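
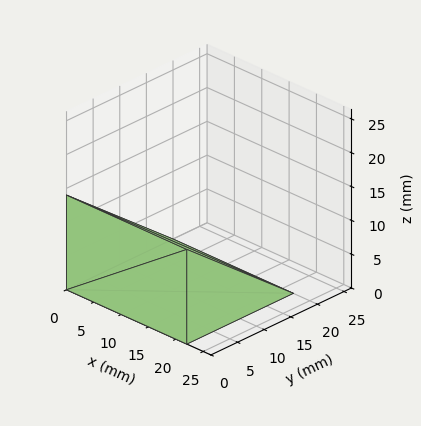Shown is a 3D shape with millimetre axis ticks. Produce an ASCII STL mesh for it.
Reading the render: the shape is a wedge (ramp): 22 × 20 mm base, rising to 14 mm along the y=0 edge and sloping linearly to z=0 at y=20 (dimensions read to the nearest mm from the axis ticks). For the STL, each face is triangulated and given an outward normal.

solid part
  facet normal 0.0000 0.0000 -1.0000
    outer loop
      vertex 22.00 20.00 0.00
      vertex 22.00 0.00 0.00
      vertex 0.00 0.00 0.00
    endloop
  endfacet
  facet normal 0.0000 0.0000 -1.0000
    outer loop
      vertex 0.00 20.00 0.00
      vertex 22.00 20.00 0.00
      vertex 0.00 0.00 0.00
    endloop
  endfacet
  facet normal 0.0000 -1.0000 0.0000
    outer loop
      vertex 0.00 0.00 0.00
      vertex 22.00 0.00 0.00
      vertex 22.00 0.00 14.00
    endloop
  endfacet
  facet normal 0.0000 -1.0000 0.0000
    outer loop
      vertex 0.00 0.00 0.00
      vertex 22.00 0.00 14.00
      vertex 0.00 0.00 14.00
    endloop
  endfacet
  facet normal 0.0000 0.5735 0.8192
    outer loop
      vertex 0.00 0.00 14.00
      vertex 22.00 0.00 14.00
      vertex 22.00 20.00 0.00
    endloop
  endfacet
  facet normal 0.0000 0.5735 0.8192
    outer loop
      vertex 0.00 0.00 14.00
      vertex 22.00 20.00 0.00
      vertex 0.00 20.00 0.00
    endloop
  endfacet
  facet normal -1.0000 0.0000 0.0000
    outer loop
      vertex 0.00 0.00 14.00
      vertex 0.00 20.00 0.00
      vertex 0.00 0.00 0.00
    endloop
  endfacet
  facet normal 1.0000 0.0000 0.0000
    outer loop
      vertex 22.00 0.00 0.00
      vertex 22.00 20.00 0.00
      vertex 22.00 0.00 14.00
    endloop
  endfacet
endsolid part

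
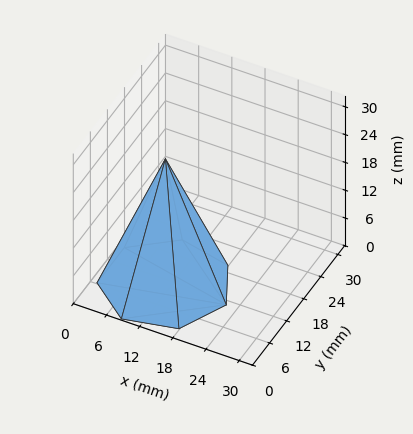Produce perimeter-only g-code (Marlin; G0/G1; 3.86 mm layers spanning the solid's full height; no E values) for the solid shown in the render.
Reading the render: the shape is a regular 7-sided pyramid, base circumscribed radius ≈ 11 mm, apex at z ≈ 27 mm (dimensions read to the nearest mm from the axis ticks). For the g-code, the solid's height is divided into equal slices at the stated Δz and each level perimeter traced with G1 moves after a G0 lift.

; perimeter-only toolpath
G21 ; units = mm
G90 ; absolute positioning
G28 ; home
; layer 1
G0 Z3.86
G0 X20.43 Y11.00
G1 X16.88 Y18.37
G1 X8.90 Y20.19
G1 X2.51 Y15.09
G1 X2.51 Y6.91
G1 X8.90 Y1.81
G1 X16.88 Y3.63
G1 X20.43 Y11.00
; layer 2
G0 Z7.71
G0 X18.86 Y11.00
G1 X15.90 Y17.14
G1 X9.25 Y18.66
G1 X3.92 Y14.41
G1 X3.92 Y7.59
G1 X9.25 Y3.34
G1 X15.90 Y4.86
G1 X18.86 Y11.00
; layer 3
G0 Z11.57
G0 X17.29 Y11.00
G1 X14.92 Y15.91
G1 X9.60 Y17.13
G1 X5.34 Y13.73
G1 X5.34 Y8.27
G1 X9.60 Y4.87
G1 X14.92 Y6.09
G1 X17.29 Y11.00
; layer 4
G0 Z15.43
G0 X15.71 Y11.00
G1 X13.94 Y14.69
G1 X9.95 Y15.59
G1 X6.75 Y13.04
G1 X6.75 Y8.96
G1 X9.95 Y6.41
G1 X13.94 Y7.31
G1 X15.71 Y11.00
; layer 5
G0 Z19.29
G0 X14.14 Y11.00
G1 X12.96 Y13.46
G1 X10.30 Y14.06
G1 X8.17 Y12.36
G1 X8.17 Y9.64
G1 X10.30 Y7.94
G1 X12.96 Y8.54
G1 X14.14 Y11.00
; layer 6
G0 Z23.14
G0 X12.57 Y11.00
G1 X11.98 Y12.23
G1 X10.65 Y12.53
G1 X9.58 Y11.68
G1 X9.58 Y10.32
G1 X10.65 Y9.47
G1 X11.98 Y9.77
G1 X12.57 Y11.00
M2 ; end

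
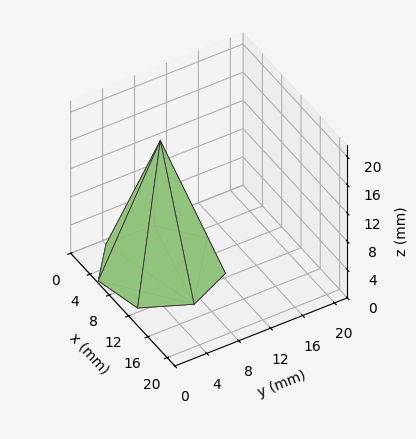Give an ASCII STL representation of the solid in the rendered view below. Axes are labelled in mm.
Reading the render: the shape is a regular 7-sided pyramid, base circumscribed radius ≈ 7 mm, apex at z ≈ 18 mm (dimensions read to the nearest mm from the axis ticks). For the STL, each face is triangulated and given an outward normal.

solid part
  facet normal 0.0000 0.0000 -1.0000
    outer loop
      vertex 5.4 13.8 0.0
      vertex 11.4 12.5 0.0
      vertex 14.0 7.0 0.0
    endloop
  endfacet
  facet normal 0.0000 0.0000 -1.0000
    outer loop
      vertex 0.7 10.0 0.0
      vertex 5.4 13.8 0.0
      vertex 14.0 7.0 0.0
    endloop
  endfacet
  facet normal 0.0000 0.0000 -1.0000
    outer loop
      vertex 0.7 4.0 0.0
      vertex 0.7 10.0 0.0
      vertex 14.0 7.0 0.0
    endloop
  endfacet
  facet normal 0.0000 0.0000 -1.0000
    outer loop
      vertex 5.4 0.2 0.0
      vertex 0.7 4.0 0.0
      vertex 14.0 7.0 0.0
    endloop
  endfacet
  facet normal 0.0000 0.0000 -1.0000
    outer loop
      vertex 11.4 1.5 0.0
      vertex 5.4 0.2 0.0
      vertex 14.0 7.0 0.0
    endloop
  endfacet
  facet normal 0.8529 0.4032 0.3317
    outer loop
      vertex 14.0 7.0 0.0
      vertex 11.4 12.5 0.0
      vertex 7.0 7.0 18.0
    endloop
  endfacet
  facet normal 0.1998 0.9223 0.3307
    outer loop
      vertex 11.4 12.5 0.0
      vertex 5.4 13.8 0.0
      vertex 7.0 7.0 18.0
    endloop
  endfacet
  facet normal -0.5935 0.7341 0.3301
    outer loop
      vertex 5.4 13.8 0.0
      vertex 0.7 10.0 0.0
      vertex 7.0 7.0 18.0
    endloop
  endfacet
  facet normal -0.9439 0.0000 0.3304
    outer loop
      vertex 0.7 10.0 0.0
      vertex 0.7 4.0 0.0
      vertex 7.0 7.0 18.0
    endloop
  endfacet
  facet normal -0.5935 -0.7341 0.3301
    outer loop
      vertex 0.7 4.0 0.0
      vertex 5.4 0.2 0.0
      vertex 7.0 7.0 18.0
    endloop
  endfacet
  facet normal 0.1998 -0.9223 0.3307
    outer loop
      vertex 5.4 0.2 0.0
      vertex 11.4 1.5 0.0
      vertex 7.0 7.0 18.0
    endloop
  endfacet
  facet normal 0.8529 -0.4032 0.3317
    outer loop
      vertex 11.4 1.5 0.0
      vertex 14.0 7.0 0.0
      vertex 7.0 7.0 18.0
    endloop
  endfacet
endsolid part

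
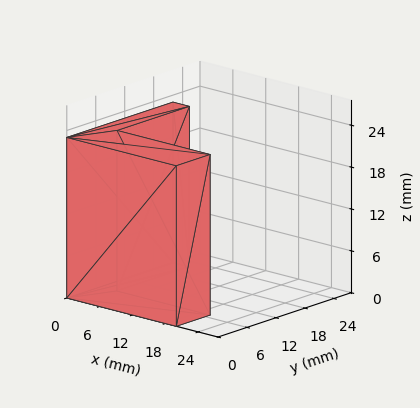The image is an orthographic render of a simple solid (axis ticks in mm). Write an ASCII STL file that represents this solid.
Reading the render: the shape is an L-shaped prism: outer 20 × 22 mm, arm thicknesses ≈ 7 mm (horizontal) and 3 mm (vertical), extruded 23 mm in z (dimensions read to the nearest mm from the axis ticks). For the STL, each face is triangulated and given an outward normal.

solid part
  facet normal 0.0000 0.0000 -1.0000
    outer loop
      vertex 20.00 7.00 0.00
      vertex 20.00 0.00 0.00
      vertex 0.00 0.00 0.00
    endloop
  endfacet
  facet normal 0.0000 0.0000 -1.0000
    outer loop
      vertex 3.00 7.00 0.00
      vertex 20.00 7.00 0.00
      vertex 0.00 0.00 0.00
    endloop
  endfacet
  facet normal 0.0000 0.0000 -1.0000
    outer loop
      vertex 3.00 22.00 0.00
      vertex 3.00 7.00 0.00
      vertex 0.00 0.00 0.00
    endloop
  endfacet
  facet normal 0.0000 0.0000 -1.0000
    outer loop
      vertex 0.00 22.00 0.00
      vertex 3.00 22.00 0.00
      vertex 0.00 0.00 0.00
    endloop
  endfacet
  facet normal 0.0000 0.0000 1.0000
    outer loop
      vertex 0.00 0.00 23.00
      vertex 20.00 0.00 23.00
      vertex 20.00 7.00 23.00
    endloop
  endfacet
  facet normal 0.0000 0.0000 1.0000
    outer loop
      vertex 0.00 0.00 23.00
      vertex 20.00 7.00 23.00
      vertex 3.00 7.00 23.00
    endloop
  endfacet
  facet normal 0.0000 0.0000 1.0000
    outer loop
      vertex 0.00 0.00 23.00
      vertex 3.00 7.00 23.00
      vertex 3.00 22.00 23.00
    endloop
  endfacet
  facet normal 0.0000 0.0000 1.0000
    outer loop
      vertex 0.00 0.00 23.00
      vertex 3.00 22.00 23.00
      vertex 0.00 22.00 23.00
    endloop
  endfacet
  facet normal 0.0000 -1.0000 0.0000
    outer loop
      vertex 0.00 0.00 0.00
      vertex 20.00 0.00 0.00
      vertex 20.00 0.00 23.00
    endloop
  endfacet
  facet normal 0.0000 -1.0000 0.0000
    outer loop
      vertex 0.00 0.00 0.00
      vertex 20.00 0.00 23.00
      vertex 0.00 0.00 23.00
    endloop
  endfacet
  facet normal 1.0000 0.0000 0.0000
    outer loop
      vertex 20.00 0.00 0.00
      vertex 20.00 7.00 0.00
      vertex 20.00 7.00 23.00
    endloop
  endfacet
  facet normal 1.0000 0.0000 0.0000
    outer loop
      vertex 20.00 0.00 0.00
      vertex 20.00 7.00 23.00
      vertex 20.00 0.00 23.00
    endloop
  endfacet
  facet normal 0.0000 1.0000 0.0000
    outer loop
      vertex 20.00 7.00 0.00
      vertex 3.00 7.00 0.00
      vertex 3.00 7.00 23.00
    endloop
  endfacet
  facet normal 0.0000 1.0000 0.0000
    outer loop
      vertex 20.00 7.00 0.00
      vertex 3.00 7.00 23.00
      vertex 20.00 7.00 23.00
    endloop
  endfacet
  facet normal 1.0000 0.0000 0.0000
    outer loop
      vertex 3.00 7.00 0.00
      vertex 3.00 22.00 0.00
      vertex 3.00 22.00 23.00
    endloop
  endfacet
  facet normal 1.0000 0.0000 0.0000
    outer loop
      vertex 3.00 7.00 0.00
      vertex 3.00 22.00 23.00
      vertex 3.00 7.00 23.00
    endloop
  endfacet
  facet normal 0.0000 1.0000 0.0000
    outer loop
      vertex 3.00 22.00 0.00
      vertex 0.00 22.00 0.00
      vertex 0.00 22.00 23.00
    endloop
  endfacet
  facet normal 0.0000 1.0000 0.0000
    outer loop
      vertex 3.00 22.00 0.00
      vertex 0.00 22.00 23.00
      vertex 3.00 22.00 23.00
    endloop
  endfacet
  facet normal -1.0000 0.0000 0.0000
    outer loop
      vertex 0.00 22.00 0.00
      vertex 0.00 0.00 0.00
      vertex 0.00 0.00 23.00
    endloop
  endfacet
  facet normal -1.0000 0.0000 0.0000
    outer loop
      vertex 0.00 22.00 0.00
      vertex 0.00 0.00 23.00
      vertex 0.00 22.00 23.00
    endloop
  endfacet
endsolid part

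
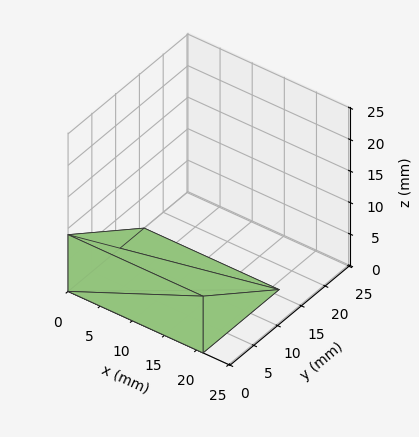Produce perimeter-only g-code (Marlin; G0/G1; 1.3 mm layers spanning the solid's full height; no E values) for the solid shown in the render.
Reading the render: the shape is a wedge (ramp): 21 × 16 mm base, rising to 9 mm along the y=0 edge and sloping linearly to z=0 at y=16 (dimensions read to the nearest mm from the axis ticks). For the g-code, the solid's height is divided into equal slices at the stated Δz and each level perimeter traced with G1 moves after a G0 lift.

; perimeter-only toolpath
G21 ; units = mm
G90 ; absolute positioning
G28 ; home
; layer 1
G0 Z1.3
G0 X0.0 Y0.0
G1 X21.0 Y0.0
G1 X21.0 Y13.7
G1 X0.0 Y13.7
G1 X0.0 Y0.0
; layer 2
G0 Z2.6
G0 X0.0 Y0.0
G1 X21.0 Y0.0
G1 X21.0 Y11.4
G1 X0.0 Y11.4
G1 X0.0 Y0.0
; layer 3
G0 Z3.9
G0 X0.0 Y0.0
G1 X21.0 Y0.0
G1 X21.0 Y9.1
G1 X0.0 Y9.1
G1 X0.0 Y0.0
; layer 4
G0 Z5.1
G0 X0.0 Y0.0
G1 X21.0 Y0.0
G1 X21.0 Y6.9
G1 X0.0 Y6.9
G1 X0.0 Y0.0
; layer 5
G0 Z6.4
G0 X0.0 Y0.0
G1 X21.0 Y0.0
G1 X21.0 Y4.6
G1 X0.0 Y4.6
G1 X0.0 Y0.0
; layer 6
G0 Z7.7
G0 X0.0 Y0.0
G1 X21.0 Y0.0
G1 X21.0 Y2.3
G1 X0.0 Y2.3
G1 X0.0 Y0.0
M2 ; end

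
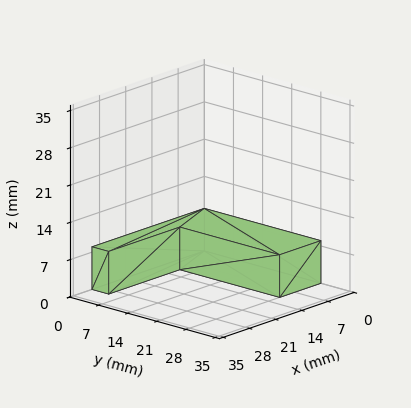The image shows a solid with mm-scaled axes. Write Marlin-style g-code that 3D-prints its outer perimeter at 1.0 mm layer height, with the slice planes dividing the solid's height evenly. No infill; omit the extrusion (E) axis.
Reading the render: the shape is an L-shaped prism: outer 30 × 28 mm, arm thicknesses ≈ 4 mm (horizontal) and 11 mm (vertical), extruded 8 mm in z (dimensions read to the nearest mm from the axis ticks). For the g-code, the solid's height is divided into equal slices at the stated Δz and each level perimeter traced with G1 moves after a G0 lift.

; perimeter-only toolpath
G21 ; units = mm
G90 ; absolute positioning
G28 ; home
; layer 1
G0 Z1.0
G0 X0.0 Y0.0
G1 X30.0 Y0.0
G1 X30.0 Y4.0
G1 X11.0 Y4.0
G1 X11.0 Y28.0
G1 X0.0 Y28.0
G1 X0.0 Y0.0
; layer 2
G0 Z2.0
G0 X0.0 Y0.0
G1 X30.0 Y0.0
G1 X30.0 Y4.0
G1 X11.0 Y4.0
G1 X11.0 Y28.0
G1 X0.0 Y28.0
G1 X0.0 Y0.0
; layer 3
G0 Z3.0
G0 X0.0 Y0.0
G1 X30.0 Y0.0
G1 X30.0 Y4.0
G1 X11.0 Y4.0
G1 X11.0 Y28.0
G1 X0.0 Y28.0
G1 X0.0 Y0.0
; layer 4
G0 Z4.0
G0 X0.0 Y0.0
G1 X30.0 Y0.0
G1 X30.0 Y4.0
G1 X11.0 Y4.0
G1 X11.0 Y28.0
G1 X0.0 Y28.0
G1 X0.0 Y0.0
; layer 5
G0 Z5.0
G0 X0.0 Y0.0
G1 X30.0 Y0.0
G1 X30.0 Y4.0
G1 X11.0 Y4.0
G1 X11.0 Y28.0
G1 X0.0 Y28.0
G1 X0.0 Y0.0
; layer 6
G0 Z6.0
G0 X0.0 Y0.0
G1 X30.0 Y0.0
G1 X30.0 Y4.0
G1 X11.0 Y4.0
G1 X11.0 Y28.0
G1 X0.0 Y28.0
G1 X0.0 Y0.0
; layer 7
G0 Z7.0
G0 X0.0 Y0.0
G1 X30.0 Y0.0
G1 X30.0 Y4.0
G1 X11.0 Y4.0
G1 X11.0 Y28.0
G1 X0.0 Y28.0
G1 X0.0 Y0.0
; layer 8
G0 Z8.0
G0 X0.0 Y0.0
G1 X30.0 Y0.0
G1 X30.0 Y4.0
G1 X11.0 Y4.0
G1 X11.0 Y28.0
G1 X0.0 Y28.0
G1 X0.0 Y0.0
M2 ; end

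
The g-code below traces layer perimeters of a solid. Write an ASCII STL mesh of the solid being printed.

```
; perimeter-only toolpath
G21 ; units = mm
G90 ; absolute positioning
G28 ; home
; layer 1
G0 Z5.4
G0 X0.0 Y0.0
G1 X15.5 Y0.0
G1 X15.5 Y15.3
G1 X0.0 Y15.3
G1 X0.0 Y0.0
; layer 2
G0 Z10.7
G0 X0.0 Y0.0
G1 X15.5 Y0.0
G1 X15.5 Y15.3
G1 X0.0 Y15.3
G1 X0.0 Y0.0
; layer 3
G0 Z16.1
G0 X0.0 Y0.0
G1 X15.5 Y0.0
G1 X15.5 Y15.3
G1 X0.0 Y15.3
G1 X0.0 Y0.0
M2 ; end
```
solid part
  facet normal 0.0000 0.0000 -1.0000
    outer loop
      vertex 15.5 15.3 0.0
      vertex 15.5 0.0 0.0
      vertex 0.0 0.0 0.0
    endloop
  endfacet
  facet normal 0.0000 0.0000 -1.0000
    outer loop
      vertex 0.0 15.3 0.0
      vertex 15.5 15.3 0.0
      vertex 0.0 0.0 0.0
    endloop
  endfacet
  facet normal 0.0000 0.0000 1.0000
    outer loop
      vertex 0.0 0.0 16.1
      vertex 15.5 0.0 16.1
      vertex 15.5 15.3 16.1
    endloop
  endfacet
  facet normal 0.0000 0.0000 1.0000
    outer loop
      vertex 0.0 0.0 16.1
      vertex 15.5 15.3 16.1
      vertex 0.0 15.3 16.1
    endloop
  endfacet
  facet normal 0.0000 -1.0000 0.0000
    outer loop
      vertex 0.0 0.0 0.0
      vertex 15.5 0.0 0.0
      vertex 15.5 0.0 16.1
    endloop
  endfacet
  facet normal 0.0000 -1.0000 0.0000
    outer loop
      vertex 0.0 0.0 0.0
      vertex 15.5 0.0 16.1
      vertex 0.0 0.0 16.1
    endloop
  endfacet
  facet normal 0.0000 1.0000 0.0000
    outer loop
      vertex 15.5 15.3 16.1
      vertex 15.5 15.3 0.0
      vertex 0.0 15.3 0.0
    endloop
  endfacet
  facet normal 0.0000 1.0000 0.0000
    outer loop
      vertex 0.0 15.3 16.1
      vertex 15.5 15.3 16.1
      vertex 0.0 15.3 0.0
    endloop
  endfacet
  facet normal -1.0000 0.0000 0.0000
    outer loop
      vertex 0.0 15.3 16.1
      vertex 0.0 15.3 0.0
      vertex 0.0 0.0 0.0
    endloop
  endfacet
  facet normal -1.0000 0.0000 0.0000
    outer loop
      vertex 0.0 0.0 16.1
      vertex 0.0 15.3 16.1
      vertex 0.0 0.0 0.0
    endloop
  endfacet
  facet normal 1.0000 0.0000 0.0000
    outer loop
      vertex 15.5 0.0 0.0
      vertex 15.5 15.3 0.0
      vertex 15.5 15.3 16.1
    endloop
  endfacet
  facet normal 1.0000 0.0000 0.0000
    outer loop
      vertex 15.5 0.0 0.0
      vertex 15.5 15.3 16.1
      vertex 15.5 0.0 16.1
    endloop
  endfacet
endsolid part

The G0 Z moves step by Δz≈5.4 mm. Every layer's G1 loop is the same polygon, so the solid is a straight extrusion of it from z=0 to z≈16.1. Closing with flat bottom and top caps and triangulating gives 12 facets — a rectangular box, roughly 15.5 × 15.3 mm footprint and 16.1 mm tall.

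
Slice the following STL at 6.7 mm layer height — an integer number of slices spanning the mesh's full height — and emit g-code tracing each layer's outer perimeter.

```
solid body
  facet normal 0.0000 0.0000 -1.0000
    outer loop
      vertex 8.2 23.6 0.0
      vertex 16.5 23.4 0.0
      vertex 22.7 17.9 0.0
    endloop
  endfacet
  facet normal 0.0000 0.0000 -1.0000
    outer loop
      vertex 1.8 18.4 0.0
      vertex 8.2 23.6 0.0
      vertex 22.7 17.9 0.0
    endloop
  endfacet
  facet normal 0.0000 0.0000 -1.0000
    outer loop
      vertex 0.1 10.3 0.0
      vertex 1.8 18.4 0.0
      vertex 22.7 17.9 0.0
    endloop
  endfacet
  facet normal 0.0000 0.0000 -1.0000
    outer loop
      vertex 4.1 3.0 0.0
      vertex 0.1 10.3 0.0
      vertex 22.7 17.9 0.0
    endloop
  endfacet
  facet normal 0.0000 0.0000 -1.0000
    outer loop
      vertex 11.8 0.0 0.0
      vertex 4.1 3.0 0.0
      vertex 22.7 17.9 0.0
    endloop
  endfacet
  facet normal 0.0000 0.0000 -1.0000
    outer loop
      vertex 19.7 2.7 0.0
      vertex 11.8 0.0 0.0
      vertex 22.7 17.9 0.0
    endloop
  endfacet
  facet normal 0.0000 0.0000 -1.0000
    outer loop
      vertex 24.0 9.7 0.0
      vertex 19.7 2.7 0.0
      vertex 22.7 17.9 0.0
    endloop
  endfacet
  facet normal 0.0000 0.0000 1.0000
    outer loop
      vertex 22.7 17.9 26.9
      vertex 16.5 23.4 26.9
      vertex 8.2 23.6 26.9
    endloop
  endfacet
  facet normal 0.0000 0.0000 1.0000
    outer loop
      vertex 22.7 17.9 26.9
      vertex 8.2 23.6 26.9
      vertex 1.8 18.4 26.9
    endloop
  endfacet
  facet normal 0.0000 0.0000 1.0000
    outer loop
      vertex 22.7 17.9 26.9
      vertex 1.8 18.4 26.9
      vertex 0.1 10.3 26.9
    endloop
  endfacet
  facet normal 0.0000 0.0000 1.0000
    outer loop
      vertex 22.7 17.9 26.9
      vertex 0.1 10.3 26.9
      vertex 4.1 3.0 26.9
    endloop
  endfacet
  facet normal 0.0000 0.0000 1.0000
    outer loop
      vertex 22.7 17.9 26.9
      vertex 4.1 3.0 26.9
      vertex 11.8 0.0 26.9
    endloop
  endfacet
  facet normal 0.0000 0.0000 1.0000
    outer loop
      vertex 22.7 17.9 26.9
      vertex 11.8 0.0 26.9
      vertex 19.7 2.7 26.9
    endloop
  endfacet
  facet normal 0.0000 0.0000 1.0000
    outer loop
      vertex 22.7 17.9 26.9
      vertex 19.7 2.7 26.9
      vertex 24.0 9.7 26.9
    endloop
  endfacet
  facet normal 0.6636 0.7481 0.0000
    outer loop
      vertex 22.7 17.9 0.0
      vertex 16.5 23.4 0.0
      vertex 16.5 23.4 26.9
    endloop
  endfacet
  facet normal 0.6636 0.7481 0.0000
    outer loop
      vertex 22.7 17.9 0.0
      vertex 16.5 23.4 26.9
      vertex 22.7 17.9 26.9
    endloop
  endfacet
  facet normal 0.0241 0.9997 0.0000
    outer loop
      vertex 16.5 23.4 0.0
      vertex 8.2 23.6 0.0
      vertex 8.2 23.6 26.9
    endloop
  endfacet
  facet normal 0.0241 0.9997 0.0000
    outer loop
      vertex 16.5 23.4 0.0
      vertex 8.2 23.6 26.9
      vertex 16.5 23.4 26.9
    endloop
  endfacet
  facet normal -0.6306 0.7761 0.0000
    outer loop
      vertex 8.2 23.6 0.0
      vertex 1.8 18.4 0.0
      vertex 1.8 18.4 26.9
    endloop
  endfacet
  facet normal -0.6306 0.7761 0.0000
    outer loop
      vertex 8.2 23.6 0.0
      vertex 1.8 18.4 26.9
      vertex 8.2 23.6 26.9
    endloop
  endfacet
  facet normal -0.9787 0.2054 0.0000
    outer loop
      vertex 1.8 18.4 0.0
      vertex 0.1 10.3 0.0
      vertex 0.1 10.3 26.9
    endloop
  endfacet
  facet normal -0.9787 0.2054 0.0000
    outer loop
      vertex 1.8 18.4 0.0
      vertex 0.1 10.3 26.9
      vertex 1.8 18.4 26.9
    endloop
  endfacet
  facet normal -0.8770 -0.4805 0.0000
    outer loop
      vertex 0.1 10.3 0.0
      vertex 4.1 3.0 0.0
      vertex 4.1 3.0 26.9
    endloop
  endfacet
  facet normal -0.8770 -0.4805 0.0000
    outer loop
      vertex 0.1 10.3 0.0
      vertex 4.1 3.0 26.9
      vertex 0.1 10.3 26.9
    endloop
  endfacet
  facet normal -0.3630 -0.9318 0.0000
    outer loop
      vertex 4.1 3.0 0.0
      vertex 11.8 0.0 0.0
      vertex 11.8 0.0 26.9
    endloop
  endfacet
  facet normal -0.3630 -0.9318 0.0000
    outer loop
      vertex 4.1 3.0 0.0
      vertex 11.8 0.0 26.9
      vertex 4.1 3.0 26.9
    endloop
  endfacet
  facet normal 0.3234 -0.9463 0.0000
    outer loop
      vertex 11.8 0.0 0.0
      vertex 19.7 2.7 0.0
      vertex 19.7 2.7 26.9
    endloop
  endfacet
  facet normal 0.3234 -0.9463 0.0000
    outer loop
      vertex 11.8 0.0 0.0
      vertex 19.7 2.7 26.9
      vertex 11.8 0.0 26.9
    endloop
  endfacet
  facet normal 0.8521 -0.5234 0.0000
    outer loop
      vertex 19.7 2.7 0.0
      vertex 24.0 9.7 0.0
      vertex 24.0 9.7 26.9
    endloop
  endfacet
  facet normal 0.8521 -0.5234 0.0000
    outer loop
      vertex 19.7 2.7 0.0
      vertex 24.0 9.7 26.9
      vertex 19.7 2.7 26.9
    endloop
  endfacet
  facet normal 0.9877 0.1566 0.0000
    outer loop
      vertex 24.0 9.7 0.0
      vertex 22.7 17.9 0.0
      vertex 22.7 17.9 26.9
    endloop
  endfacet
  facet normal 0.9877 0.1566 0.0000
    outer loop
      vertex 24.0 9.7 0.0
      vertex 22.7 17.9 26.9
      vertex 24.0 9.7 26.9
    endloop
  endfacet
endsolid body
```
; perimeter-only toolpath
G21 ; units = mm
G90 ; absolute positioning
G28 ; home
; layer 1
G0 Z6.7
G0 X22.7 Y17.9
G1 X16.5 Y23.4
G1 X8.2 Y23.6
G1 X1.8 Y18.4
G1 X0.1 Y10.3
G1 X4.1 Y3.0
G1 X11.8 Y0.0
G1 X19.7 Y2.7
G1 X24.0 Y9.7
G1 X22.7 Y17.9
; layer 2
G0 Z13.4
G0 X22.7 Y17.9
G1 X16.5 Y23.4
G1 X8.2 Y23.6
G1 X1.8 Y18.4
G1 X0.1 Y10.3
G1 X4.1 Y3.0
G1 X11.8 Y0.0
G1 X19.7 Y2.7
G1 X24.0 Y9.7
G1 X22.7 Y17.9
; layer 3
G0 Z20.2
G0 X22.7 Y17.9
G1 X16.5 Y23.4
G1 X8.2 Y23.6
G1 X1.8 Y18.4
G1 X0.1 Y10.3
G1 X4.1 Y3.0
G1 X11.8 Y0.0
G1 X19.7 Y2.7
G1 X24.0 Y9.7
G1 X22.7 Y17.9
; layer 4
G0 Z26.9
G0 X22.7 Y17.9
G1 X16.5 Y23.4
G1 X8.2 Y23.6
G1 X1.8 Y18.4
G1 X0.1 Y10.3
G1 X4.1 Y3.0
G1 X11.8 Y0.0
G1 X19.7 Y2.7
G1 X24.0 Y9.7
G1 X22.7 Y17.9
M2 ; end

The solid is a regular 9-sided prism (a cylinder approximated with 9 flat sides), circumscribed radius ≈ 12.1 mm, height ≈ 26.9 mm. Slicing at Δz = 6.7 mm — 4 equal slices spanning the solid's height, so layer i sits at z = i·h/4 — gives 4 non-empty perimeters. Each is a 9-segment closed polygon; G0 lifts to the layer z and rapids to the start vertex, then G1 traces the edges.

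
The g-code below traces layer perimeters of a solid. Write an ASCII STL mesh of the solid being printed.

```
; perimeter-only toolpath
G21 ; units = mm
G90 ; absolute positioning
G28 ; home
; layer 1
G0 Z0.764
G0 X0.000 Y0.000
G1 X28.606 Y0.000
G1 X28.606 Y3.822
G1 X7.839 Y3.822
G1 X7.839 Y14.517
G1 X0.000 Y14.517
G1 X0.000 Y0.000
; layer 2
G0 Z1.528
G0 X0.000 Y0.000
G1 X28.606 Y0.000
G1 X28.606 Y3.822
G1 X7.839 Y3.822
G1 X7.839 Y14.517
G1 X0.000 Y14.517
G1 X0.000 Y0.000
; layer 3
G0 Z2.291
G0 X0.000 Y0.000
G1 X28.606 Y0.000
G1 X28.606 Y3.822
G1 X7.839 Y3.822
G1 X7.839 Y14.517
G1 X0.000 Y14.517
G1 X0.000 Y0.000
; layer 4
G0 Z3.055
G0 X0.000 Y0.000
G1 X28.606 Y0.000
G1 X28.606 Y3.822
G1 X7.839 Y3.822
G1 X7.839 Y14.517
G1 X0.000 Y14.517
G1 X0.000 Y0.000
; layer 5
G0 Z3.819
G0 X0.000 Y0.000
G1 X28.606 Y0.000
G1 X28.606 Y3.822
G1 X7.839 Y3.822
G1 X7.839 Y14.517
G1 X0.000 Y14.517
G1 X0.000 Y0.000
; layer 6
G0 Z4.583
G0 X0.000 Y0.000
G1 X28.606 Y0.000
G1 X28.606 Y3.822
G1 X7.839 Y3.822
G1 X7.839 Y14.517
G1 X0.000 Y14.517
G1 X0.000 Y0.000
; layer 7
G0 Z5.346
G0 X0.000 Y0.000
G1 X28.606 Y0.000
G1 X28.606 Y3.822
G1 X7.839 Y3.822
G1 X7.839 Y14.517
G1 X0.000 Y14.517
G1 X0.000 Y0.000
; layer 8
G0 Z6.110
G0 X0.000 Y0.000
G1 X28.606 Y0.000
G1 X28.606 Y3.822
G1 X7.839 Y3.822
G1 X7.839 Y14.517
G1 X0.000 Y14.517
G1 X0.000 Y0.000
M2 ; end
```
solid part
  facet normal 0.0000 0.0000 -1.0000
    outer loop
      vertex 28.606 3.822 0.000
      vertex 28.606 0.000 0.000
      vertex 0.000 0.000 0.000
    endloop
  endfacet
  facet normal 0.0000 0.0000 -1.0000
    outer loop
      vertex 7.839 3.822 0.000
      vertex 28.606 3.822 0.000
      vertex 0.000 0.000 0.000
    endloop
  endfacet
  facet normal 0.0000 0.0000 -1.0000
    outer loop
      vertex 7.839 14.517 0.000
      vertex 7.839 3.822 0.000
      vertex 0.000 0.000 0.000
    endloop
  endfacet
  facet normal 0.0000 0.0000 -1.0000
    outer loop
      vertex 0.000 14.517 0.000
      vertex 7.839 14.517 0.000
      vertex 0.000 0.000 0.000
    endloop
  endfacet
  facet normal 0.0000 0.0000 1.0000
    outer loop
      vertex 0.000 0.000 6.110
      vertex 28.606 0.000 6.110
      vertex 28.606 3.822 6.110
    endloop
  endfacet
  facet normal 0.0000 0.0000 1.0000
    outer loop
      vertex 0.000 0.000 6.110
      vertex 28.606 3.822 6.110
      vertex 7.839 3.822 6.110
    endloop
  endfacet
  facet normal 0.0000 0.0000 1.0000
    outer loop
      vertex 0.000 0.000 6.110
      vertex 7.839 3.822 6.110
      vertex 7.839 14.517 6.110
    endloop
  endfacet
  facet normal 0.0000 0.0000 1.0000
    outer loop
      vertex 0.000 0.000 6.110
      vertex 7.839 14.517 6.110
      vertex 0.000 14.517 6.110
    endloop
  endfacet
  facet normal 0.0000 -1.0000 0.0000
    outer loop
      vertex 0.000 0.000 0.000
      vertex 28.606 0.000 0.000
      vertex 28.606 0.000 6.110
    endloop
  endfacet
  facet normal 0.0000 -1.0000 0.0000
    outer loop
      vertex 0.000 0.000 0.000
      vertex 28.606 0.000 6.110
      vertex 0.000 0.000 6.110
    endloop
  endfacet
  facet normal 1.0000 0.0000 0.0000
    outer loop
      vertex 28.606 0.000 0.000
      vertex 28.606 3.822 0.000
      vertex 28.606 3.822 6.110
    endloop
  endfacet
  facet normal 1.0000 0.0000 0.0000
    outer loop
      vertex 28.606 0.000 0.000
      vertex 28.606 3.822 6.110
      vertex 28.606 0.000 6.110
    endloop
  endfacet
  facet normal 0.0000 1.0000 0.0000
    outer loop
      vertex 28.606 3.822 0.000
      vertex 7.839 3.822 0.000
      vertex 7.839 3.822 6.110
    endloop
  endfacet
  facet normal 0.0000 1.0000 0.0000
    outer loop
      vertex 28.606 3.822 0.000
      vertex 7.839 3.822 6.110
      vertex 28.606 3.822 6.110
    endloop
  endfacet
  facet normal 1.0000 0.0000 0.0000
    outer loop
      vertex 7.839 3.822 0.000
      vertex 7.839 14.517 0.000
      vertex 7.839 14.517 6.110
    endloop
  endfacet
  facet normal 1.0000 0.0000 0.0000
    outer loop
      vertex 7.839 3.822 0.000
      vertex 7.839 14.517 6.110
      vertex 7.839 3.822 6.110
    endloop
  endfacet
  facet normal 0.0000 1.0000 0.0000
    outer loop
      vertex 7.839 14.517 0.000
      vertex 0.000 14.517 0.000
      vertex 0.000 14.517 6.110
    endloop
  endfacet
  facet normal 0.0000 1.0000 0.0000
    outer loop
      vertex 7.839 14.517 0.000
      vertex 0.000 14.517 6.110
      vertex 7.839 14.517 6.110
    endloop
  endfacet
  facet normal -1.0000 0.0000 0.0000
    outer loop
      vertex 0.000 14.517 0.000
      vertex 0.000 0.000 0.000
      vertex 0.000 0.000 6.110
    endloop
  endfacet
  facet normal -1.0000 0.0000 0.0000
    outer loop
      vertex 0.000 14.517 0.000
      vertex 0.000 0.000 6.110
      vertex 0.000 14.517 6.110
    endloop
  endfacet
endsolid part

The G0 Z moves step by Δz≈0.764 mm. Every layer's G1 loop is the same polygon, so the solid is a straight extrusion of it from z=0 to z≈6.11. Closing with flat bottom and top caps and triangulating gives 20 facets — an L-shaped prism: outer 28.6 × 14.5 mm, arm thicknesses ≈ 3.82 mm (horizontal) and 7.84 mm (vertical), extruded 6.11 mm in z.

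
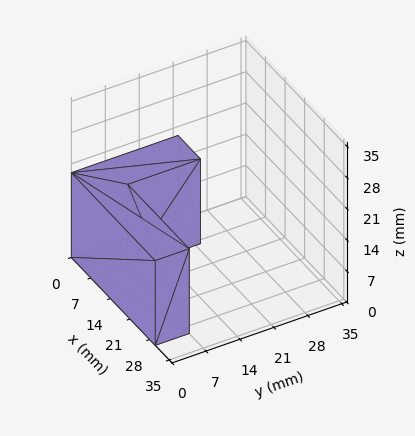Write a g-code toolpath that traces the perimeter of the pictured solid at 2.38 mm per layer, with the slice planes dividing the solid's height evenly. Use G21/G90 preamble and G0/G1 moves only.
Reading the render: the shape is an L-shaped prism: outer 30 × 22 mm, arm thicknesses ≈ 7 mm (horizontal) and 8 mm (vertical), extruded 19 mm in z (dimensions read to the nearest mm from the axis ticks). For the g-code, the solid's height is divided into equal slices at the stated Δz and each level perimeter traced with G1 moves after a G0 lift.

; perimeter-only toolpath
G21 ; units = mm
G90 ; absolute positioning
G28 ; home
; layer 1
G0 Z2.38
G0 X0.00 Y0.00
G1 X30.00 Y0.00
G1 X30.00 Y7.00
G1 X8.00 Y7.00
G1 X8.00 Y22.00
G1 X0.00 Y22.00
G1 X0.00 Y0.00
; layer 2
G0 Z4.75
G0 X0.00 Y0.00
G1 X30.00 Y0.00
G1 X30.00 Y7.00
G1 X8.00 Y7.00
G1 X8.00 Y22.00
G1 X0.00 Y22.00
G1 X0.00 Y0.00
; layer 3
G0 Z7.12
G0 X0.00 Y0.00
G1 X30.00 Y0.00
G1 X30.00 Y7.00
G1 X8.00 Y7.00
G1 X8.00 Y22.00
G1 X0.00 Y22.00
G1 X0.00 Y0.00
; layer 4
G0 Z9.50
G0 X0.00 Y0.00
G1 X30.00 Y0.00
G1 X30.00 Y7.00
G1 X8.00 Y7.00
G1 X8.00 Y22.00
G1 X0.00 Y22.00
G1 X0.00 Y0.00
; layer 5
G0 Z11.88
G0 X0.00 Y0.00
G1 X30.00 Y0.00
G1 X30.00 Y7.00
G1 X8.00 Y7.00
G1 X8.00 Y22.00
G1 X0.00 Y22.00
G1 X0.00 Y0.00
; layer 6
G0 Z14.25
G0 X0.00 Y0.00
G1 X30.00 Y0.00
G1 X30.00 Y7.00
G1 X8.00 Y7.00
G1 X8.00 Y22.00
G1 X0.00 Y22.00
G1 X0.00 Y0.00
; layer 7
G0 Z16.62
G0 X0.00 Y0.00
G1 X30.00 Y0.00
G1 X30.00 Y7.00
G1 X8.00 Y7.00
G1 X8.00 Y22.00
G1 X0.00 Y22.00
G1 X0.00 Y0.00
; layer 8
G0 Z19.00
G0 X0.00 Y0.00
G1 X30.00 Y0.00
G1 X30.00 Y7.00
G1 X8.00 Y7.00
G1 X8.00 Y22.00
G1 X0.00 Y22.00
G1 X0.00 Y0.00
M2 ; end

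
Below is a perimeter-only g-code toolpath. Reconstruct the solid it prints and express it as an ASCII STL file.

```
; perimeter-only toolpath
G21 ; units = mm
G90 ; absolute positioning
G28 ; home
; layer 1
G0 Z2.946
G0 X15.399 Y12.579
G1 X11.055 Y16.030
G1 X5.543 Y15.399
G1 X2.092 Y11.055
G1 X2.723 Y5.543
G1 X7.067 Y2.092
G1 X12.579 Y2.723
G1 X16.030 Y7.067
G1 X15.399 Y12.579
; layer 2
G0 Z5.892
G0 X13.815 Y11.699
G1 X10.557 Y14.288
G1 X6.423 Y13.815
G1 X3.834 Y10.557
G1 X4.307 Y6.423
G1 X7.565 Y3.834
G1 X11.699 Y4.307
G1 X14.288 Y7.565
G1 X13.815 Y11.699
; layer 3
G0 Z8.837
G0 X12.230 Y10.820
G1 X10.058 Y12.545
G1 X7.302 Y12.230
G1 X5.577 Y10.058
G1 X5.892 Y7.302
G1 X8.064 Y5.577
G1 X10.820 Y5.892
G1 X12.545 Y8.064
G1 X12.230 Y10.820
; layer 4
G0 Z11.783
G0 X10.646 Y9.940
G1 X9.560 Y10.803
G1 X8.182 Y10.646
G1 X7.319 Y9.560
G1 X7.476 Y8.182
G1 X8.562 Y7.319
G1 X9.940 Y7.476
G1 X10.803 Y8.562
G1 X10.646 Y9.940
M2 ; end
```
solid part
  facet normal 0.0000 0.0000 -1.0000
    outer loop
      vertex 4.664 16.984 0.000
      vertex 11.554 17.772 0.000
      vertex 16.984 13.458 0.000
    endloop
  endfacet
  facet normal 0.0000 0.0000 -1.0000
    outer loop
      vertex 0.350 11.554 0.000
      vertex 4.664 16.984 0.000
      vertex 16.984 13.458 0.000
    endloop
  endfacet
  facet normal 0.0000 0.0000 -1.0000
    outer loop
      vertex 1.138 4.664 0.000
      vertex 0.350 11.554 0.000
      vertex 16.984 13.458 0.000
    endloop
  endfacet
  facet normal 0.0000 0.0000 -1.0000
    outer loop
      vertex 6.568 0.350 0.000
      vertex 1.138 4.664 0.000
      vertex 16.984 13.458 0.000
    endloop
  endfacet
  facet normal 0.0000 0.0000 -1.0000
    outer loop
      vertex 13.458 1.138 0.000
      vertex 6.568 0.350 0.000
      vertex 16.984 13.458 0.000
    endloop
  endfacet
  facet normal 0.0000 0.0000 -1.0000
    outer loop
      vertex 17.772 6.568 0.000
      vertex 13.458 1.138 0.000
      vertex 16.984 13.458 0.000
    endloop
  endfacet
  facet normal 0.5408 0.6807 0.4941
    outer loop
      vertex 16.984 13.458 0.000
      vertex 11.554 17.772 0.000
      vertex 9.061 9.061 14.729
    endloop
  endfacet
  facet normal -0.0988 0.8638 0.4941
    outer loop
      vertex 11.554 17.772 0.000
      vertex 4.664 16.984 0.000
      vertex 9.061 9.061 14.729
    endloop
  endfacet
  facet normal -0.6807 0.5408 0.4941
    outer loop
      vertex 4.664 16.984 0.000
      vertex 0.350 11.554 0.000
      vertex 9.061 9.061 14.729
    endloop
  endfacet
  facet normal -0.8638 -0.0988 0.4941
    outer loop
      vertex 0.350 11.554 0.000
      vertex 1.138 4.664 0.000
      vertex 9.061 9.061 14.729
    endloop
  endfacet
  facet normal -0.5408 -0.6807 0.4941
    outer loop
      vertex 1.138 4.664 0.000
      vertex 6.568 0.350 0.000
      vertex 9.061 9.061 14.729
    endloop
  endfacet
  facet normal 0.0988 -0.8638 0.4941
    outer loop
      vertex 6.568 0.350 0.000
      vertex 13.458 1.138 0.000
      vertex 9.061 9.061 14.729
    endloop
  endfacet
  facet normal 0.6807 -0.5408 0.4941
    outer loop
      vertex 13.458 1.138 0.000
      vertex 17.772 6.568 0.000
      vertex 9.061 9.061 14.729
    endloop
  endfacet
  facet normal 0.8638 0.0988 0.4941
    outer loop
      vertex 17.772 6.568 0.000
      vertex 16.984 13.458 0.000
      vertex 9.061 9.061 14.729
    endloop
  endfacet
endsolid part

The G0 Z moves step by Δz≈2.946 mm. The G1 loops shrink linearly with z, so the solid tapers from its base footprint up to z≈14.7. Closing with a flat bottom cap and the tapered top and triangulating gives 14 facets — a regular 8-sided pyramid, base circumscribed radius ≈ 9.06 mm, apex at z ≈ 14.7 mm.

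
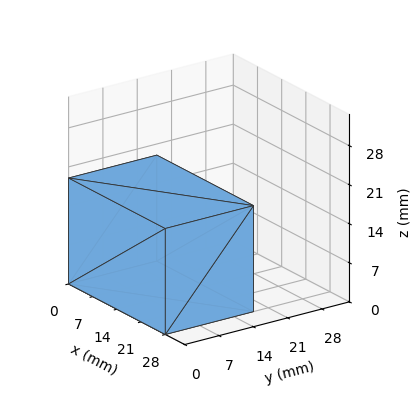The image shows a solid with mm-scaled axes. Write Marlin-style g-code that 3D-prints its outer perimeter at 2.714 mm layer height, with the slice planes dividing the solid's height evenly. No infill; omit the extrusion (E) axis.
Reading the render: the shape is a rectangular box, roughly 28 × 18 mm footprint and 19 mm tall (dimensions read to the nearest mm from the axis ticks). For the g-code, the solid's height is divided into equal slices at the stated Δz and each level perimeter traced with G1 moves after a G0 lift.

; perimeter-only toolpath
G21 ; units = mm
G90 ; absolute positioning
G28 ; home
; layer 1
G0 Z2.714
G0 X0.000 Y0.000
G1 X28.000 Y0.000
G1 X28.000 Y18.000
G1 X0.000 Y18.000
G1 X0.000 Y0.000
; layer 2
G0 Z5.429
G0 X0.000 Y0.000
G1 X28.000 Y0.000
G1 X28.000 Y18.000
G1 X0.000 Y18.000
G1 X0.000 Y0.000
; layer 3
G0 Z8.143
G0 X0.000 Y0.000
G1 X28.000 Y0.000
G1 X28.000 Y18.000
G1 X0.000 Y18.000
G1 X0.000 Y0.000
; layer 4
G0 Z10.857
G0 X0.000 Y0.000
G1 X28.000 Y0.000
G1 X28.000 Y18.000
G1 X0.000 Y18.000
G1 X0.000 Y0.000
; layer 5
G0 Z13.571
G0 X0.000 Y0.000
G1 X28.000 Y0.000
G1 X28.000 Y18.000
G1 X0.000 Y18.000
G1 X0.000 Y0.000
; layer 6
G0 Z16.286
G0 X0.000 Y0.000
G1 X28.000 Y0.000
G1 X28.000 Y18.000
G1 X0.000 Y18.000
G1 X0.000 Y0.000
; layer 7
G0 Z19.000
G0 X0.000 Y0.000
G1 X28.000 Y0.000
G1 X28.000 Y18.000
G1 X0.000 Y18.000
G1 X0.000 Y0.000
M2 ; end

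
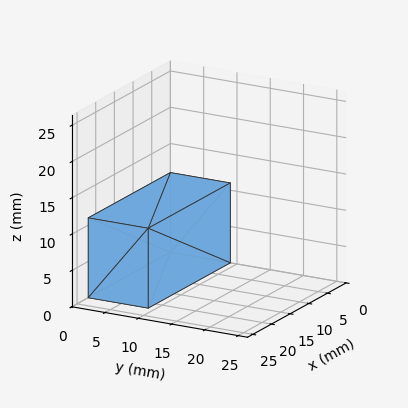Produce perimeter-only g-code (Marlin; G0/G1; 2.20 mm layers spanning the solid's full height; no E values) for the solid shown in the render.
Reading the render: the shape is a rectangular box, roughly 22 × 9 mm footprint and 11 mm tall (dimensions read to the nearest mm from the axis ticks). For the g-code, the solid's height is divided into equal slices at the stated Δz and each level perimeter traced with G1 moves after a G0 lift.

; perimeter-only toolpath
G21 ; units = mm
G90 ; absolute positioning
G28 ; home
; layer 1
G0 Z2.20
G0 X0.00 Y0.00
G1 X22.00 Y0.00
G1 X22.00 Y9.00
G1 X0.00 Y9.00
G1 X0.00 Y0.00
; layer 2
G0 Z4.40
G0 X0.00 Y0.00
G1 X22.00 Y0.00
G1 X22.00 Y9.00
G1 X0.00 Y9.00
G1 X0.00 Y0.00
; layer 3
G0 Z6.60
G0 X0.00 Y0.00
G1 X22.00 Y0.00
G1 X22.00 Y9.00
G1 X0.00 Y9.00
G1 X0.00 Y0.00
; layer 4
G0 Z8.80
G0 X0.00 Y0.00
G1 X22.00 Y0.00
G1 X22.00 Y9.00
G1 X0.00 Y9.00
G1 X0.00 Y0.00
; layer 5
G0 Z11.00
G0 X0.00 Y0.00
G1 X22.00 Y0.00
G1 X22.00 Y9.00
G1 X0.00 Y9.00
G1 X0.00 Y0.00
M2 ; end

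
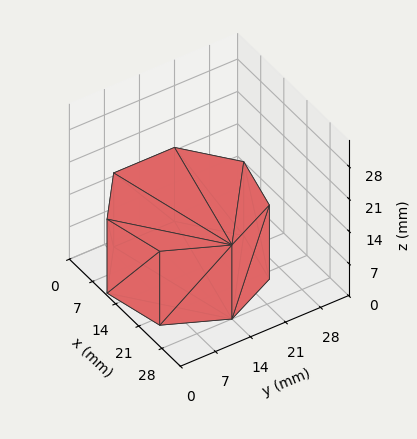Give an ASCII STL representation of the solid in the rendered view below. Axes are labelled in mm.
Reading the render: the shape is a regular 7-sided prism (a cylinder approximated with 7 flat sides), circumscribed radius ≈ 14 mm, height ≈ 16 mm (dimensions read to the nearest mm from the axis ticks). For the STL, each face is triangulated and given an outward normal.

solid part
  facet normal 0.0000 0.0000 -1.0000
    outer loop
      vertex 10.88 27.65 0.00
      vertex 22.73 24.95 0.00
      vertex 28.00 14.00 0.00
    endloop
  endfacet
  facet normal 0.0000 0.0000 -1.0000
    outer loop
      vertex 1.39 20.07 0.00
      vertex 10.88 27.65 0.00
      vertex 28.00 14.00 0.00
    endloop
  endfacet
  facet normal 0.0000 0.0000 -1.0000
    outer loop
      vertex 1.39 7.93 0.00
      vertex 1.39 20.07 0.00
      vertex 28.00 14.00 0.00
    endloop
  endfacet
  facet normal 0.0000 0.0000 -1.0000
    outer loop
      vertex 10.88 0.35 0.00
      vertex 1.39 7.93 0.00
      vertex 28.00 14.00 0.00
    endloop
  endfacet
  facet normal 0.0000 0.0000 -1.0000
    outer loop
      vertex 22.73 3.05 0.00
      vertex 10.88 0.35 0.00
      vertex 28.00 14.00 0.00
    endloop
  endfacet
  facet normal 0.0000 0.0000 1.0000
    outer loop
      vertex 28.00 14.00 16.00
      vertex 22.73 24.95 16.00
      vertex 10.88 27.65 16.00
    endloop
  endfacet
  facet normal 0.0000 0.0000 1.0000
    outer loop
      vertex 28.00 14.00 16.00
      vertex 10.88 27.65 16.00
      vertex 1.39 20.07 16.00
    endloop
  endfacet
  facet normal 0.0000 0.0000 1.0000
    outer loop
      vertex 28.00 14.00 16.00
      vertex 1.39 20.07 16.00
      vertex 1.39 7.93 16.00
    endloop
  endfacet
  facet normal 0.0000 0.0000 1.0000
    outer loop
      vertex 28.00 14.00 16.00
      vertex 1.39 7.93 16.00
      vertex 10.88 0.35 16.00
    endloop
  endfacet
  facet normal 0.0000 0.0000 1.0000
    outer loop
      vertex 28.00 14.00 16.00
      vertex 10.88 0.35 16.00
      vertex 22.73 3.05 16.00
    endloop
  endfacet
  facet normal 0.9011 0.4337 0.0000
    outer loop
      vertex 28.00 14.00 0.00
      vertex 22.73 24.95 0.00
      vertex 22.73 24.95 16.00
    endloop
  endfacet
  facet normal 0.9011 0.4337 0.0000
    outer loop
      vertex 28.00 14.00 0.00
      vertex 22.73 24.95 16.00
      vertex 28.00 14.00 16.00
    endloop
  endfacet
  facet normal 0.2222 0.9750 0.0000
    outer loop
      vertex 22.73 24.95 0.00
      vertex 10.88 27.65 0.00
      vertex 10.88 27.65 16.00
    endloop
  endfacet
  facet normal 0.2222 0.9750 0.0000
    outer loop
      vertex 22.73 24.95 0.00
      vertex 10.88 27.65 16.00
      vertex 22.73 24.95 16.00
    endloop
  endfacet
  facet normal -0.6241 0.7814 0.0000
    outer loop
      vertex 10.88 27.65 0.00
      vertex 1.39 20.07 0.00
      vertex 1.39 20.07 16.00
    endloop
  endfacet
  facet normal -0.6241 0.7814 0.0000
    outer loop
      vertex 10.88 27.65 0.00
      vertex 1.39 20.07 16.00
      vertex 10.88 27.65 16.00
    endloop
  endfacet
  facet normal -1.0000 0.0000 0.0000
    outer loop
      vertex 1.39 20.07 0.00
      vertex 1.39 7.93 0.00
      vertex 1.39 7.93 16.00
    endloop
  endfacet
  facet normal -1.0000 0.0000 0.0000
    outer loop
      vertex 1.39 20.07 0.00
      vertex 1.39 7.93 16.00
      vertex 1.39 20.07 16.00
    endloop
  endfacet
  facet normal -0.6241 -0.7814 0.0000
    outer loop
      vertex 1.39 7.93 0.00
      vertex 10.88 0.35 0.00
      vertex 10.88 0.35 16.00
    endloop
  endfacet
  facet normal -0.6241 -0.7814 0.0000
    outer loop
      vertex 1.39 7.93 0.00
      vertex 10.88 0.35 16.00
      vertex 1.39 7.93 16.00
    endloop
  endfacet
  facet normal 0.2222 -0.9750 0.0000
    outer loop
      vertex 10.88 0.35 0.00
      vertex 22.73 3.05 0.00
      vertex 22.73 3.05 16.00
    endloop
  endfacet
  facet normal 0.2222 -0.9750 0.0000
    outer loop
      vertex 10.88 0.35 0.00
      vertex 22.73 3.05 16.00
      vertex 10.88 0.35 16.00
    endloop
  endfacet
  facet normal 0.9011 -0.4337 0.0000
    outer loop
      vertex 22.73 3.05 0.00
      vertex 28.00 14.00 0.00
      vertex 28.00 14.00 16.00
    endloop
  endfacet
  facet normal 0.9011 -0.4337 0.0000
    outer loop
      vertex 22.73 3.05 0.00
      vertex 28.00 14.00 16.00
      vertex 22.73 3.05 16.00
    endloop
  endfacet
endsolid part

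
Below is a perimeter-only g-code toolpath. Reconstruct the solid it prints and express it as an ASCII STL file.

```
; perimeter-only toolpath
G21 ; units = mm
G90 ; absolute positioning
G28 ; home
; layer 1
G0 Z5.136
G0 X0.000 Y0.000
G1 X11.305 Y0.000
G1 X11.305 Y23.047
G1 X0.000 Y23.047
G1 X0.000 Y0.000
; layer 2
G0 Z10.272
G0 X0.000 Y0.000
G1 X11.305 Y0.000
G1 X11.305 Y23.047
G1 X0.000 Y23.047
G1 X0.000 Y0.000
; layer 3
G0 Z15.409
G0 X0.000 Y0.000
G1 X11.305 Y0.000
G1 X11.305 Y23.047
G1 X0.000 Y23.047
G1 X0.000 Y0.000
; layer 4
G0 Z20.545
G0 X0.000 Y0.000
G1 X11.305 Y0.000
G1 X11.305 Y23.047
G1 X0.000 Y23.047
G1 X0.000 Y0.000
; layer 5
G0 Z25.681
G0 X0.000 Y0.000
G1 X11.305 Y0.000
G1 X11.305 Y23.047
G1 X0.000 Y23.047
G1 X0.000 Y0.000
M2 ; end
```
solid part
  facet normal 0.0000 0.0000 -1.0000
    outer loop
      vertex 11.305 23.047 0.000
      vertex 11.305 0.000 0.000
      vertex 0.000 0.000 0.000
    endloop
  endfacet
  facet normal 0.0000 0.0000 -1.0000
    outer loop
      vertex 0.000 23.047 0.000
      vertex 11.305 23.047 0.000
      vertex 0.000 0.000 0.000
    endloop
  endfacet
  facet normal 0.0000 0.0000 1.0000
    outer loop
      vertex 0.000 0.000 25.681
      vertex 11.305 0.000 25.681
      vertex 11.305 23.047 25.681
    endloop
  endfacet
  facet normal 0.0000 0.0000 1.0000
    outer loop
      vertex 0.000 0.000 25.681
      vertex 11.305 23.047 25.681
      vertex 0.000 23.047 25.681
    endloop
  endfacet
  facet normal 0.0000 -1.0000 0.0000
    outer loop
      vertex 0.000 0.000 0.000
      vertex 11.305 0.000 0.000
      vertex 11.305 0.000 25.681
    endloop
  endfacet
  facet normal 0.0000 -1.0000 0.0000
    outer loop
      vertex 0.000 0.000 0.000
      vertex 11.305 0.000 25.681
      vertex 0.000 0.000 25.681
    endloop
  endfacet
  facet normal 0.0000 1.0000 0.0000
    outer loop
      vertex 11.305 23.047 25.681
      vertex 11.305 23.047 0.000
      vertex 0.000 23.047 0.000
    endloop
  endfacet
  facet normal 0.0000 1.0000 0.0000
    outer loop
      vertex 0.000 23.047 25.681
      vertex 11.305 23.047 25.681
      vertex 0.000 23.047 0.000
    endloop
  endfacet
  facet normal -1.0000 0.0000 0.0000
    outer loop
      vertex 0.000 23.047 25.681
      vertex 0.000 23.047 0.000
      vertex 0.000 0.000 0.000
    endloop
  endfacet
  facet normal -1.0000 0.0000 0.0000
    outer loop
      vertex 0.000 0.000 25.681
      vertex 0.000 23.047 25.681
      vertex 0.000 0.000 0.000
    endloop
  endfacet
  facet normal 1.0000 0.0000 0.0000
    outer loop
      vertex 11.305 0.000 0.000
      vertex 11.305 23.047 0.000
      vertex 11.305 23.047 25.681
    endloop
  endfacet
  facet normal 1.0000 0.0000 0.0000
    outer loop
      vertex 11.305 0.000 0.000
      vertex 11.305 23.047 25.681
      vertex 11.305 0.000 25.681
    endloop
  endfacet
endsolid part

The G0 Z moves step by Δz≈5.136 mm. Every layer's G1 loop is the same polygon, so the solid is a straight extrusion of it from z=0 to z≈25.7. Closing with flat bottom and top caps and triangulating gives 12 facets — a rectangular box, roughly 11.3 × 23 mm footprint and 25.7 mm tall.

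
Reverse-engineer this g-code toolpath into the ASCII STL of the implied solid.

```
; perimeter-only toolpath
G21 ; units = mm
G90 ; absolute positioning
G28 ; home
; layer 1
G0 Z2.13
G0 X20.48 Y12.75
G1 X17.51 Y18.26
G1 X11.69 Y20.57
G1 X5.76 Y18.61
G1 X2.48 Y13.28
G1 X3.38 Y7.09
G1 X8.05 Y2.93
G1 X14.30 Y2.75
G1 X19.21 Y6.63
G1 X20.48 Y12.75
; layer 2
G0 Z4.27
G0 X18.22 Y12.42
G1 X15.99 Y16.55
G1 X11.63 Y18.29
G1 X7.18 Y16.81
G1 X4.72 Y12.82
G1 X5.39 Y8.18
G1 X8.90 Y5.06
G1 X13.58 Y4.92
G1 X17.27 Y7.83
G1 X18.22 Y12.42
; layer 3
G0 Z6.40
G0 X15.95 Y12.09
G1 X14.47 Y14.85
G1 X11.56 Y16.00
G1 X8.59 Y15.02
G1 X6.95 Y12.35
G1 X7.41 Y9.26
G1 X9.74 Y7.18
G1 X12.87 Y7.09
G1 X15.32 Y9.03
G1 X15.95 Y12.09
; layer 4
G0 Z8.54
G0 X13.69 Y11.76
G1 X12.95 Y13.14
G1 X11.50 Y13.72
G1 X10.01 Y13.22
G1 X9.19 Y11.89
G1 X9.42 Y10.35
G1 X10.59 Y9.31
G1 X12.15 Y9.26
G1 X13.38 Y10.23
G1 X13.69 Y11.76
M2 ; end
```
solid part
  facet normal 0.0000 0.0000 -1.0000
    outer loop
      vertex 11.76 22.86 0.00
      vertex 19.03 19.97 0.00
      vertex 22.74 13.08 0.00
    endloop
  endfacet
  facet normal 0.0000 0.0000 -1.0000
    outer loop
      vertex 4.34 20.40 0.00
      vertex 11.76 22.86 0.00
      vertex 22.74 13.08 0.00
    endloop
  endfacet
  facet normal 0.0000 0.0000 -1.0000
    outer loop
      vertex 0.24 13.74 0.00
      vertex 4.34 20.40 0.00
      vertex 22.74 13.08 0.00
    endloop
  endfacet
  facet normal 0.0000 0.0000 -1.0000
    outer loop
      vertex 1.37 6.01 0.00
      vertex 0.24 13.74 0.00
      vertex 22.74 13.08 0.00
    endloop
  endfacet
  facet normal 0.0000 0.0000 -1.0000
    outer loop
      vertex 7.21 0.81 0.00
      vertex 1.37 6.01 0.00
      vertex 22.74 13.08 0.00
    endloop
  endfacet
  facet normal 0.0000 0.0000 -1.0000
    outer loop
      vertex 15.02 0.58 0.00
      vertex 7.21 0.81 0.00
      vertex 22.74 13.08 0.00
    endloop
  endfacet
  facet normal 0.0000 0.0000 -1.0000
    outer loop
      vertex 21.16 5.43 0.00
      vertex 15.02 0.58 0.00
      vertex 22.74 13.08 0.00
    endloop
  endfacet
  facet normal 0.6205 0.3341 0.7094
    outer loop
      vertex 22.74 13.08 0.00
      vertex 19.03 19.97 0.00
      vertex 11.43 11.43 10.67
    endloop
  endfacet
  facet normal 0.2603 0.6548 0.7095
    outer loop
      vertex 19.03 19.97 0.00
      vertex 11.76 22.86 0.00
      vertex 11.43 11.43 10.67
    endloop
  endfacet
  facet normal -0.2217 0.6688 0.7096
    outer loop
      vertex 11.76 22.86 0.00
      vertex 4.34 20.40 0.00
      vertex 11.43 11.43 10.67
    endloop
  endfacet
  facet normal -0.6002 0.3695 0.7094
    outer loop
      vertex 4.34 20.40 0.00
      vertex 0.24 13.74 0.00
      vertex 11.43 11.43 10.67
    endloop
  endfacet
  facet normal -0.6974 -0.1020 0.7094
    outer loop
      vertex 0.24 13.74 0.00
      vertex 1.37 6.01 0.00
      vertex 11.43 11.43 10.67
    endloop
  endfacet
  facet normal -0.4687 -0.5264 0.7093
    outer loop
      vertex 1.37 6.01 0.00
      vertex 7.21 0.81 0.00
      vertex 11.43 11.43 10.67
    endloop
  endfacet
  facet normal -0.0207 -0.7045 0.7094
    outer loop
      vertex 7.21 0.81 0.00
      vertex 15.02 0.58 0.00
      vertex 11.43 11.43 10.67
    endloop
  endfacet
  facet normal 0.4369 -0.5531 0.7094
    outer loop
      vertex 15.02 0.58 0.00
      vertex 21.16 5.43 0.00
      vertex 11.43 11.43 10.67
    endloop
  endfacet
  facet normal 0.6901 -0.1425 0.7095
    outer loop
      vertex 21.16 5.43 0.00
      vertex 22.74 13.08 0.00
      vertex 11.43 11.43 10.67
    endloop
  endfacet
endsolid part

The G0 Z moves step by Δz≈2.13 mm. The G1 loops shrink linearly with z, so the solid tapers from its base footprint up to z≈10.7. Closing with a flat bottom cap and the tapered top and triangulating gives 16 facets — a regular 9-sided pyramid, base circumscribed radius ≈ 11.4 mm, apex at z ≈ 10.7 mm.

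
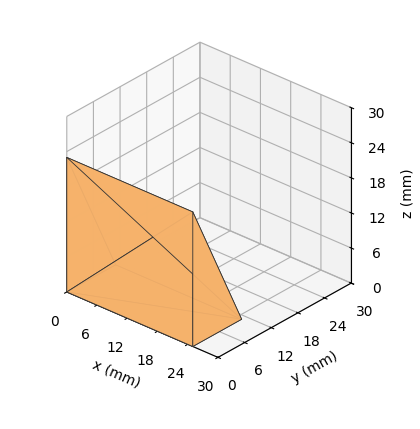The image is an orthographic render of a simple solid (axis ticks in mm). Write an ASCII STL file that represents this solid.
Reading the render: the shape is a wedge (ramp): 25 × 11 mm base, rising to 23 mm along the y=0 edge and sloping linearly to z=0 at y=11 (dimensions read to the nearest mm from the axis ticks). For the STL, each face is triangulated and given an outward normal.

solid part
  facet normal 0.0000 0.0000 -1.0000
    outer loop
      vertex 25.0 11.0 0.0
      vertex 25.0 0.0 0.0
      vertex 0.0 0.0 0.0
    endloop
  endfacet
  facet normal 0.0000 0.0000 -1.0000
    outer loop
      vertex 0.0 11.0 0.0
      vertex 25.0 11.0 0.0
      vertex 0.0 0.0 0.0
    endloop
  endfacet
  facet normal 0.0000 -1.0000 0.0000
    outer loop
      vertex 0.0 0.0 0.0
      vertex 25.0 0.0 0.0
      vertex 25.0 0.0 23.0
    endloop
  endfacet
  facet normal 0.0000 -1.0000 0.0000
    outer loop
      vertex 0.0 0.0 0.0
      vertex 25.0 0.0 23.0
      vertex 0.0 0.0 23.0
    endloop
  endfacet
  facet normal 0.0000 0.9021 0.4315
    outer loop
      vertex 0.0 0.0 23.0
      vertex 25.0 0.0 23.0
      vertex 25.0 11.0 0.0
    endloop
  endfacet
  facet normal 0.0000 0.9021 0.4315
    outer loop
      vertex 0.0 0.0 23.0
      vertex 25.0 11.0 0.0
      vertex 0.0 11.0 0.0
    endloop
  endfacet
  facet normal -1.0000 0.0000 0.0000
    outer loop
      vertex 0.0 0.0 23.0
      vertex 0.0 11.0 0.0
      vertex 0.0 0.0 0.0
    endloop
  endfacet
  facet normal 1.0000 0.0000 0.0000
    outer loop
      vertex 25.0 0.0 0.0
      vertex 25.0 11.0 0.0
      vertex 25.0 0.0 23.0
    endloop
  endfacet
endsolid part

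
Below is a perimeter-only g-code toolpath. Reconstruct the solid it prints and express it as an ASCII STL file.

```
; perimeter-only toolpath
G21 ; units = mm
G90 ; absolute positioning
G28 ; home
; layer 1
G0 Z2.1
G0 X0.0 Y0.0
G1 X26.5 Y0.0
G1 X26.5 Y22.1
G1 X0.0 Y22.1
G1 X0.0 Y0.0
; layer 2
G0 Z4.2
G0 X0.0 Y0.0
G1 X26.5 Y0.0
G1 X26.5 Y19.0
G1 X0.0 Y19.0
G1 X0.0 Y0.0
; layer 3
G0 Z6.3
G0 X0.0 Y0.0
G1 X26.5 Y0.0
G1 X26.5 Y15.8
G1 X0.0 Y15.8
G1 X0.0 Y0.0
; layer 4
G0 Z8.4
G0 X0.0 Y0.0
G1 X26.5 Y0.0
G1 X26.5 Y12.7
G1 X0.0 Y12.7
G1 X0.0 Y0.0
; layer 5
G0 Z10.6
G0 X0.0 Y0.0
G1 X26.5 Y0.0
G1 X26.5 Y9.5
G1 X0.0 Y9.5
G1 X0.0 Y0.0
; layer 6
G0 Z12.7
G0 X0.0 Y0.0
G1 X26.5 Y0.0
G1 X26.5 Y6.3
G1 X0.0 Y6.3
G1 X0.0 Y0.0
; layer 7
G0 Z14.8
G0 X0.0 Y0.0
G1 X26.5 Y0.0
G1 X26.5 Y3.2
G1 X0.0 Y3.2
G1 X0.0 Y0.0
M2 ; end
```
solid part
  facet normal 0.0000 0.0000 -1.0000
    outer loop
      vertex 26.5 25.3 0.0
      vertex 26.5 0.0 0.0
      vertex 0.0 0.0 0.0
    endloop
  endfacet
  facet normal 0.0000 0.0000 -1.0000
    outer loop
      vertex 0.0 25.3 0.0
      vertex 26.5 25.3 0.0
      vertex 0.0 0.0 0.0
    endloop
  endfacet
  facet normal 0.0000 -1.0000 0.0000
    outer loop
      vertex 0.0 0.0 0.0
      vertex 26.5 0.0 0.0
      vertex 26.5 0.0 16.9
    endloop
  endfacet
  facet normal 0.0000 -1.0000 0.0000
    outer loop
      vertex 0.0 0.0 0.0
      vertex 26.5 0.0 16.9
      vertex 0.0 0.0 16.9
    endloop
  endfacet
  facet normal 0.0000 0.5555 0.8315
    outer loop
      vertex 0.0 0.0 16.9
      vertex 26.5 0.0 16.9
      vertex 26.5 25.3 0.0
    endloop
  endfacet
  facet normal 0.0000 0.5555 0.8315
    outer loop
      vertex 0.0 0.0 16.9
      vertex 26.5 25.3 0.0
      vertex 0.0 25.3 0.0
    endloop
  endfacet
  facet normal -1.0000 0.0000 0.0000
    outer loop
      vertex 0.0 0.0 16.9
      vertex 0.0 25.3 0.0
      vertex 0.0 0.0 0.0
    endloop
  endfacet
  facet normal 1.0000 0.0000 0.0000
    outer loop
      vertex 26.5 0.0 0.0
      vertex 26.5 25.3 0.0
      vertex 26.5 0.0 16.9
    endloop
  endfacet
endsolid part

The G0 Z moves step by Δz≈2.1 mm. The G1 loops shrink linearly with z, so the solid tapers from its base footprint up to z≈16.9. Closing with a flat bottom cap and the tapered top and triangulating gives 8 facets — a wedge (ramp): 26.5 × 25.3 mm base, rising to 16.9 mm along the y=0 edge and sloping linearly to z=0 at y=25.3.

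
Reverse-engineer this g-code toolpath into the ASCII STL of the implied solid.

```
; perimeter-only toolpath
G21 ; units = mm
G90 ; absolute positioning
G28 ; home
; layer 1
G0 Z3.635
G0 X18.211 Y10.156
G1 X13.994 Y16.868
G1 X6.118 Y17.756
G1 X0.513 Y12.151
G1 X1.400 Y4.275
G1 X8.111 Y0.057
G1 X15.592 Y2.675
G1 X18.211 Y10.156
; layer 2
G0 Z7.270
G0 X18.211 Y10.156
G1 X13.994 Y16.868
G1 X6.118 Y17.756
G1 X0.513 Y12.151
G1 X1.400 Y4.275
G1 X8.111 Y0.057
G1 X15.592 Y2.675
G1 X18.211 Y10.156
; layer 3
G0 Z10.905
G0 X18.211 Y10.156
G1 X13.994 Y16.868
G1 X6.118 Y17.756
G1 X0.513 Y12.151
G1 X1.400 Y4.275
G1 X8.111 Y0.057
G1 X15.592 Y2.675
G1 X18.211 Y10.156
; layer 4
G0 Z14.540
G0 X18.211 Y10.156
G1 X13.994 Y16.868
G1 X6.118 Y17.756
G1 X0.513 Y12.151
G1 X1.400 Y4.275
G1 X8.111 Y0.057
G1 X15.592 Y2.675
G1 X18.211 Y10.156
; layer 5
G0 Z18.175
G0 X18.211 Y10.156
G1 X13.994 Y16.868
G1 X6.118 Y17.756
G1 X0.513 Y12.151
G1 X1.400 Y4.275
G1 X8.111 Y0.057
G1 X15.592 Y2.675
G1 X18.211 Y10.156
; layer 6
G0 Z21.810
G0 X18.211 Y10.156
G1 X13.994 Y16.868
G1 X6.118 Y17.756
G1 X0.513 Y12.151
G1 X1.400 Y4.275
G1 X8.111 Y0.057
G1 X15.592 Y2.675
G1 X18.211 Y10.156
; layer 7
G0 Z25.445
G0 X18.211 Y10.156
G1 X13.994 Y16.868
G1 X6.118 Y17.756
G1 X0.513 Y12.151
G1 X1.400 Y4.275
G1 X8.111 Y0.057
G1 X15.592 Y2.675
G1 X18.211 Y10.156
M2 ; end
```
solid part
  facet normal 0.0000 0.0000 -1.0000
    outer loop
      vertex 6.118 17.756 0.000
      vertex 13.994 16.868 0.000
      vertex 18.211 10.156 0.000
    endloop
  endfacet
  facet normal 0.0000 0.0000 -1.0000
    outer loop
      vertex 0.513 12.151 0.000
      vertex 6.118 17.756 0.000
      vertex 18.211 10.156 0.000
    endloop
  endfacet
  facet normal 0.0000 0.0000 -1.0000
    outer loop
      vertex 1.400 4.275 0.000
      vertex 0.513 12.151 0.000
      vertex 18.211 10.156 0.000
    endloop
  endfacet
  facet normal 0.0000 0.0000 -1.0000
    outer loop
      vertex 8.111 0.057 0.000
      vertex 1.400 4.275 0.000
      vertex 18.211 10.156 0.000
    endloop
  endfacet
  facet normal 0.0000 0.0000 -1.0000
    outer loop
      vertex 15.592 2.675 0.000
      vertex 8.111 0.057 0.000
      vertex 18.211 10.156 0.000
    endloop
  endfacet
  facet normal 0.0000 0.0000 1.0000
    outer loop
      vertex 18.211 10.156 25.445
      vertex 13.994 16.868 25.445
      vertex 6.118 17.756 25.445
    endloop
  endfacet
  facet normal 0.0000 0.0000 1.0000
    outer loop
      vertex 18.211 10.156 25.445
      vertex 6.118 17.756 25.445
      vertex 0.513 12.151 25.445
    endloop
  endfacet
  facet normal 0.0000 0.0000 1.0000
    outer loop
      vertex 18.211 10.156 25.445
      vertex 0.513 12.151 25.445
      vertex 1.400 4.275 25.445
    endloop
  endfacet
  facet normal 0.0000 0.0000 1.0000
    outer loop
      vertex 18.211 10.156 25.445
      vertex 1.400 4.275 25.445
      vertex 8.111 0.057 25.445
    endloop
  endfacet
  facet normal 0.0000 0.0000 1.0000
    outer loop
      vertex 18.211 10.156 25.445
      vertex 8.111 0.057 25.445
      vertex 15.592 2.675 25.445
    endloop
  endfacet
  facet normal 0.8467 0.5320 0.0000
    outer loop
      vertex 18.211 10.156 0.000
      vertex 13.994 16.868 0.000
      vertex 13.994 16.868 25.445
    endloop
  endfacet
  facet normal 0.8467 0.5320 0.0000
    outer loop
      vertex 18.211 10.156 0.000
      vertex 13.994 16.868 25.445
      vertex 18.211 10.156 25.445
    endloop
  endfacet
  facet normal 0.1120 0.9937 0.0000
    outer loop
      vertex 13.994 16.868 0.000
      vertex 6.118 17.756 0.000
      vertex 6.118 17.756 25.445
    endloop
  endfacet
  facet normal 0.1120 0.9937 0.0000
    outer loop
      vertex 13.994 16.868 0.000
      vertex 6.118 17.756 25.445
      vertex 13.994 16.868 25.445
    endloop
  endfacet
  facet normal -0.7071 0.7071 0.0000
    outer loop
      vertex 6.118 17.756 0.000
      vertex 0.513 12.151 0.000
      vertex 0.513 12.151 25.445
    endloop
  endfacet
  facet normal -0.7071 0.7071 0.0000
    outer loop
      vertex 6.118 17.756 0.000
      vertex 0.513 12.151 25.445
      vertex 6.118 17.756 25.445
    endloop
  endfacet
  facet normal -0.9937 -0.1119 0.0000
    outer loop
      vertex 0.513 12.151 0.000
      vertex 1.400 4.275 0.000
      vertex 1.400 4.275 25.445
    endloop
  endfacet
  facet normal -0.9937 -0.1119 0.0000
    outer loop
      vertex 0.513 12.151 0.000
      vertex 1.400 4.275 25.445
      vertex 0.513 12.151 25.445
    endloop
  endfacet
  facet normal -0.5321 -0.8467 0.0000
    outer loop
      vertex 1.400 4.275 0.000
      vertex 8.111 0.057 0.000
      vertex 8.111 0.057 25.445
    endloop
  endfacet
  facet normal -0.5321 -0.8467 0.0000
    outer loop
      vertex 1.400 4.275 0.000
      vertex 8.111 0.057 25.445
      vertex 1.400 4.275 25.445
    endloop
  endfacet
  facet normal 0.3303 -0.9439 0.0000
    outer loop
      vertex 8.111 0.057 0.000
      vertex 15.592 2.675 0.000
      vertex 15.592 2.675 25.445
    endloop
  endfacet
  facet normal 0.3303 -0.9439 0.0000
    outer loop
      vertex 8.111 0.057 0.000
      vertex 15.592 2.675 25.445
      vertex 8.111 0.057 25.445
    endloop
  endfacet
  facet normal 0.9438 -0.3304 0.0000
    outer loop
      vertex 15.592 2.675 0.000
      vertex 18.211 10.156 0.000
      vertex 18.211 10.156 25.445
    endloop
  endfacet
  facet normal 0.9438 -0.3304 0.0000
    outer loop
      vertex 15.592 2.675 0.000
      vertex 18.211 10.156 25.445
      vertex 15.592 2.675 25.445
    endloop
  endfacet
endsolid part

The G0 Z moves step by Δz≈3.635 mm. Every layer's G1 loop is the same polygon, so the solid is a straight extrusion of it from z=0 to z≈25.4. Closing with flat bottom and top caps and triangulating gives 24 facets — a regular 7-sided prism (a cylinder approximated with 7 flat sides), circumscribed radius ≈ 9.13 mm, height ≈ 25.4 mm.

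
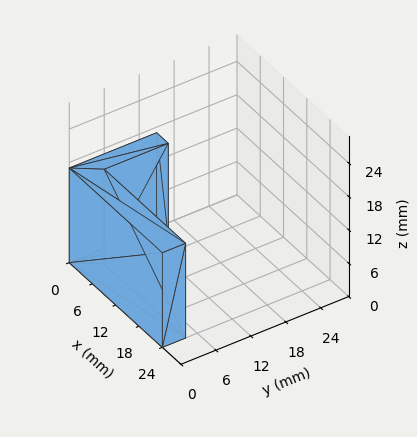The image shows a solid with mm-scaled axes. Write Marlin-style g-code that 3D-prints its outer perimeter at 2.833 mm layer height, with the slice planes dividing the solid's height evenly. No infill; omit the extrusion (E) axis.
Reading the render: the shape is an L-shaped prism: outer 24 × 15 mm, arm thicknesses ≈ 4 mm (horizontal) and 3 mm (vertical), extruded 17 mm in z (dimensions read to the nearest mm from the axis ticks). For the g-code, the solid's height is divided into equal slices at the stated Δz and each level perimeter traced with G1 moves after a G0 lift.

; perimeter-only toolpath
G21 ; units = mm
G90 ; absolute positioning
G28 ; home
; layer 1
G0 Z2.833
G0 X0.000 Y0.000
G1 X24.000 Y0.000
G1 X24.000 Y4.000
G1 X3.000 Y4.000
G1 X3.000 Y15.000
G1 X0.000 Y15.000
G1 X0.000 Y0.000
; layer 2
G0 Z5.667
G0 X0.000 Y0.000
G1 X24.000 Y0.000
G1 X24.000 Y4.000
G1 X3.000 Y4.000
G1 X3.000 Y15.000
G1 X0.000 Y15.000
G1 X0.000 Y0.000
; layer 3
G0 Z8.500
G0 X0.000 Y0.000
G1 X24.000 Y0.000
G1 X24.000 Y4.000
G1 X3.000 Y4.000
G1 X3.000 Y15.000
G1 X0.000 Y15.000
G1 X0.000 Y0.000
; layer 4
G0 Z11.333
G0 X0.000 Y0.000
G1 X24.000 Y0.000
G1 X24.000 Y4.000
G1 X3.000 Y4.000
G1 X3.000 Y15.000
G1 X0.000 Y15.000
G1 X0.000 Y0.000
; layer 5
G0 Z14.167
G0 X0.000 Y0.000
G1 X24.000 Y0.000
G1 X24.000 Y4.000
G1 X3.000 Y4.000
G1 X3.000 Y15.000
G1 X0.000 Y15.000
G1 X0.000 Y0.000
; layer 6
G0 Z17.000
G0 X0.000 Y0.000
G1 X24.000 Y0.000
G1 X24.000 Y4.000
G1 X3.000 Y4.000
G1 X3.000 Y15.000
G1 X0.000 Y15.000
G1 X0.000 Y0.000
M2 ; end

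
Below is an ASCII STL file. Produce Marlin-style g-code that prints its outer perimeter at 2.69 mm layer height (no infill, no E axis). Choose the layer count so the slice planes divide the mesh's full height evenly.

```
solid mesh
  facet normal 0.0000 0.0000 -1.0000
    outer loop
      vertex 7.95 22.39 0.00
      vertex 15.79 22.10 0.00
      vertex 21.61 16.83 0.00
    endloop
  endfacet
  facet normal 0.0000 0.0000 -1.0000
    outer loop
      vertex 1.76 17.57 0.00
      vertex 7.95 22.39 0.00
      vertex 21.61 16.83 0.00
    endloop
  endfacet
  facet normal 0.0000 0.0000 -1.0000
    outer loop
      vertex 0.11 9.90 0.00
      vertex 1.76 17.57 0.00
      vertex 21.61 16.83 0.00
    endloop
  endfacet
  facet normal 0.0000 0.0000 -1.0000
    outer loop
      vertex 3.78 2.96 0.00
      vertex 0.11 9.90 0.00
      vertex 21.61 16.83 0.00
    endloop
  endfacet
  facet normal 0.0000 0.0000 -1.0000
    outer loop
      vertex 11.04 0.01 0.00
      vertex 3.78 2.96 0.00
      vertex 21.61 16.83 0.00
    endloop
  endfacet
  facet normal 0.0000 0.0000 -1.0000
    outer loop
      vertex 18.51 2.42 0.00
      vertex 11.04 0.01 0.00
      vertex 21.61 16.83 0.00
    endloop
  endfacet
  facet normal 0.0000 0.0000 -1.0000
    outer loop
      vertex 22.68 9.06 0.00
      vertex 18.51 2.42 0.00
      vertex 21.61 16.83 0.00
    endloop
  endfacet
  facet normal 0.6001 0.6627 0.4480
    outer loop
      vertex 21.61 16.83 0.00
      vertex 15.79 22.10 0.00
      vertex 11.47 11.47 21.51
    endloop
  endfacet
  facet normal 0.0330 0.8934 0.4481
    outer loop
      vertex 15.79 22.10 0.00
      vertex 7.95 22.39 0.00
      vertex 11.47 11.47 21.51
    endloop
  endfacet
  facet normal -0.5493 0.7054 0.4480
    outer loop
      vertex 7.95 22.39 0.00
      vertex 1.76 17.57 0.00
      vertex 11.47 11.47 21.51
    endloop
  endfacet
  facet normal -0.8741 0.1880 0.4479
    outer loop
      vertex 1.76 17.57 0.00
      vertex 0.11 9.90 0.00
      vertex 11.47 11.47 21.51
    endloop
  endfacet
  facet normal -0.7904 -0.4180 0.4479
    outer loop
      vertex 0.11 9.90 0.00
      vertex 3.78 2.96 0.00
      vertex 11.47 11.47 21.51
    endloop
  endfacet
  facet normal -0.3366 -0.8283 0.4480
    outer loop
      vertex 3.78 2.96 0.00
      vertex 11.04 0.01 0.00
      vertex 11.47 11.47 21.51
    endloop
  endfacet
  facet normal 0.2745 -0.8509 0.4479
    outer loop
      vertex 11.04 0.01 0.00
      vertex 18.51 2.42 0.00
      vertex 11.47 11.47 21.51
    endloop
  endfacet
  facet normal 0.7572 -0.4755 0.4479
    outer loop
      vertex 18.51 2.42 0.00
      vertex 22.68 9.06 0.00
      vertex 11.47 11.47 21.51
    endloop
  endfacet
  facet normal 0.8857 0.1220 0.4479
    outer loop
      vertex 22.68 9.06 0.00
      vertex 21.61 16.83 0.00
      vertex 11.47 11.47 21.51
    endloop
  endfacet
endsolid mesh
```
; perimeter-only toolpath
G21 ; units = mm
G90 ; absolute positioning
G28 ; home
; layer 1
G0 Z2.69
G0 X20.34 Y16.16
G1 X15.25 Y20.77
G1 X8.39 Y21.03
G1 X2.97 Y16.81
G1 X1.53 Y10.10
G1 X4.74 Y4.02
G1 X11.09 Y1.44
G1 X17.63 Y3.55
G1 X21.28 Y9.36
G1 X20.34 Y16.16
; layer 2
G0 Z5.38
G0 X19.07 Y15.49
G1 X14.71 Y19.44
G1 X8.83 Y19.66
G1 X4.19 Y16.05
G1 X2.95 Y10.29
G1 X5.70 Y5.09
G1 X11.15 Y2.88
G1 X16.75 Y4.68
G1 X19.88 Y9.66
G1 X19.07 Y15.49
; layer 3
G0 Z8.07
G0 X17.81 Y14.82
G1 X14.17 Y18.11
G1 X9.27 Y18.30
G1 X5.40 Y15.28
G1 X4.37 Y10.49
G1 X6.66 Y6.15
G1 X11.20 Y4.31
G1 X15.87 Y5.81
G1 X18.48 Y9.96
G1 X17.81 Y14.82
; layer 4
G0 Z10.76
G0 X16.54 Y14.15
G1 X13.63 Y16.79
G1 X9.71 Y16.93
G1 X6.62 Y14.52
G1 X5.79 Y10.69
G1 X7.62 Y7.21
G1 X11.25 Y5.74
G1 X14.99 Y6.95
G1 X17.07 Y10.27
G1 X16.54 Y14.15
; layer 5
G0 Z13.44
G0 X15.27 Y13.48
G1 X13.09 Y15.46
G1 X10.15 Y15.57
G1 X7.83 Y13.76
G1 X7.21 Y10.88
G1 X8.59 Y8.28
G1 X11.31 Y7.17
G1 X14.11 Y8.08
G1 X15.67 Y10.57
G1 X15.27 Y13.48
; layer 6
G0 Z16.13
G0 X14.01 Y12.81
G1 X12.55 Y14.13
G1 X10.59 Y14.20
G1 X9.04 Y13.00
G1 X8.63 Y11.08
G1 X9.55 Y9.34
G1 X11.36 Y8.61
G1 X13.23 Y9.21
G1 X14.27 Y10.87
G1 X14.01 Y12.81
; layer 7
G0 Z18.82
G0 X12.74 Y12.14
G1 X12.01 Y12.80
G1 X11.03 Y12.84
G1 X10.26 Y12.23
G1 X10.05 Y11.27
G1 X10.51 Y10.41
G1 X11.42 Y10.04
G1 X12.35 Y10.34
G1 X12.87 Y11.17
G1 X12.74 Y12.14
M2 ; end

The solid is a regular 9-sided pyramid, base circumscribed radius ≈ 11.5 mm, apex at z ≈ 21.5 mm. Slicing at Δz = 2.69 mm — 8 equal slices spanning the solid's height, so layer i sits at z = i·h/8 — gives 7 non-empty perimeters. Each is a 9-segment closed polygon; G0 lifts to the layer z and rapids to the start vertex, then G1 traces the edges. The cross-section shrinks linearly with z (the slice at the apex is degenerate and omitted).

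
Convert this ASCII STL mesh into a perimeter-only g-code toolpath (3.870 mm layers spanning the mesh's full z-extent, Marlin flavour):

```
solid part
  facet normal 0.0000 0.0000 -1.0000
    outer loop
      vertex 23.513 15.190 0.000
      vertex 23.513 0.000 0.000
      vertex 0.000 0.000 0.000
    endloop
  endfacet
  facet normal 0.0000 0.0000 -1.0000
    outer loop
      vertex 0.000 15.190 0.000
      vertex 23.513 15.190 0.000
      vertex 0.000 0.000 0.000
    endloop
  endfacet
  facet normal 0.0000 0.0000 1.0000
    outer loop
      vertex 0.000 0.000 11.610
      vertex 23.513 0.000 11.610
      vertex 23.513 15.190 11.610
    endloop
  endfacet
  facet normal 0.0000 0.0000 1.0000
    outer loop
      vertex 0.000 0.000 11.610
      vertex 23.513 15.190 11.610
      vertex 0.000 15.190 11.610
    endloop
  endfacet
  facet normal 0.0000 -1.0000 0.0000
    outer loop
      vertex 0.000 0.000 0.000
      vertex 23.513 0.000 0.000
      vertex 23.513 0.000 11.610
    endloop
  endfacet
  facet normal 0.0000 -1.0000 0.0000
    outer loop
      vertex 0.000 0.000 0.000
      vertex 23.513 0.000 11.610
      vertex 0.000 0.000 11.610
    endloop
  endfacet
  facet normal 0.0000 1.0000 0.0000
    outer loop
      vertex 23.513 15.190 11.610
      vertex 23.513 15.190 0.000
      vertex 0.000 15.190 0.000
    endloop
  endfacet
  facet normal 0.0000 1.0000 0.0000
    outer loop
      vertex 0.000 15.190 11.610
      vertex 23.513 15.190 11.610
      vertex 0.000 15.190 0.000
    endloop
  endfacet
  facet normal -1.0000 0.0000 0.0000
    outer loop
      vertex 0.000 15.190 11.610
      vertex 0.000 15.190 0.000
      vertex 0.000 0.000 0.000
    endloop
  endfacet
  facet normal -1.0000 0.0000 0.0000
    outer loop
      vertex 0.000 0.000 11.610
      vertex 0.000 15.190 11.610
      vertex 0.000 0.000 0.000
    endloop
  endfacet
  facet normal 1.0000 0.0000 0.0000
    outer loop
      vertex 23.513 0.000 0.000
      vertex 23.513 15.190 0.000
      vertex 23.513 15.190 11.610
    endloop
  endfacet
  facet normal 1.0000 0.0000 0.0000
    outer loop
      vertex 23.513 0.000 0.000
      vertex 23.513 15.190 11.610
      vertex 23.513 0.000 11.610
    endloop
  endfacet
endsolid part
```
; perimeter-only toolpath
G21 ; units = mm
G90 ; absolute positioning
G28 ; home
; layer 1
G0 Z3.870
G0 X0.000 Y0.000
G1 X23.513 Y0.000
G1 X23.513 Y15.190
G1 X0.000 Y15.190
G1 X0.000 Y0.000
; layer 2
G0 Z7.740
G0 X0.000 Y0.000
G1 X23.513 Y0.000
G1 X23.513 Y15.190
G1 X0.000 Y15.190
G1 X0.000 Y0.000
; layer 3
G0 Z11.610
G0 X0.000 Y0.000
G1 X23.513 Y0.000
G1 X23.513 Y15.190
G1 X0.000 Y15.190
G1 X0.000 Y0.000
M2 ; end

The solid is a rectangular box, roughly 23.5 × 15.2 mm footprint and 11.6 mm tall. Slicing at Δz = 3.870 mm — 3 equal slices spanning the solid's height, so layer i sits at z = i·h/3 — gives 3 non-empty perimeters. Each is a 4-segment closed polygon; G0 lifts to the layer z and rapids to the start vertex, then G1 traces the edges.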